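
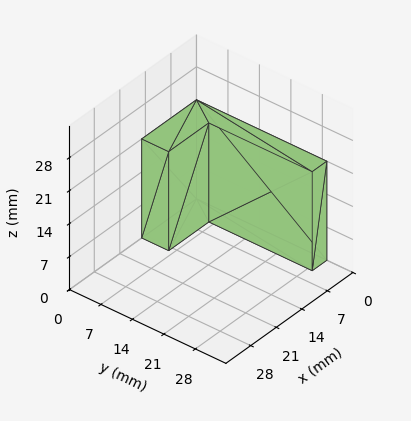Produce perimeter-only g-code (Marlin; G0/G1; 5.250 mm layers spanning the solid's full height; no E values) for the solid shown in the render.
Reading the render: the shape is an L-shaped prism: outer 15 × 29 mm, arm thicknesses ≈ 6 mm (horizontal) and 4 mm (vertical), extruded 21 mm in z (dimensions read to the nearest mm from the axis ticks). For the g-code, the solid's height is divided into equal slices at the stated Δz and each level perimeter traced with G1 moves after a G0 lift.

; perimeter-only toolpath
G21 ; units = mm
G90 ; absolute positioning
G28 ; home
; layer 1
G0 Z5.250
G0 X0.000 Y0.000
G1 X15.000 Y0.000
G1 X15.000 Y6.000
G1 X4.000 Y6.000
G1 X4.000 Y29.000
G1 X0.000 Y29.000
G1 X0.000 Y0.000
; layer 2
G0 Z10.500
G0 X0.000 Y0.000
G1 X15.000 Y0.000
G1 X15.000 Y6.000
G1 X4.000 Y6.000
G1 X4.000 Y29.000
G1 X0.000 Y29.000
G1 X0.000 Y0.000
; layer 3
G0 Z15.750
G0 X0.000 Y0.000
G1 X15.000 Y0.000
G1 X15.000 Y6.000
G1 X4.000 Y6.000
G1 X4.000 Y29.000
G1 X0.000 Y29.000
G1 X0.000 Y0.000
; layer 4
G0 Z21.000
G0 X0.000 Y0.000
G1 X15.000 Y0.000
G1 X15.000 Y6.000
G1 X4.000 Y6.000
G1 X4.000 Y29.000
G1 X0.000 Y29.000
G1 X0.000 Y0.000
M2 ; end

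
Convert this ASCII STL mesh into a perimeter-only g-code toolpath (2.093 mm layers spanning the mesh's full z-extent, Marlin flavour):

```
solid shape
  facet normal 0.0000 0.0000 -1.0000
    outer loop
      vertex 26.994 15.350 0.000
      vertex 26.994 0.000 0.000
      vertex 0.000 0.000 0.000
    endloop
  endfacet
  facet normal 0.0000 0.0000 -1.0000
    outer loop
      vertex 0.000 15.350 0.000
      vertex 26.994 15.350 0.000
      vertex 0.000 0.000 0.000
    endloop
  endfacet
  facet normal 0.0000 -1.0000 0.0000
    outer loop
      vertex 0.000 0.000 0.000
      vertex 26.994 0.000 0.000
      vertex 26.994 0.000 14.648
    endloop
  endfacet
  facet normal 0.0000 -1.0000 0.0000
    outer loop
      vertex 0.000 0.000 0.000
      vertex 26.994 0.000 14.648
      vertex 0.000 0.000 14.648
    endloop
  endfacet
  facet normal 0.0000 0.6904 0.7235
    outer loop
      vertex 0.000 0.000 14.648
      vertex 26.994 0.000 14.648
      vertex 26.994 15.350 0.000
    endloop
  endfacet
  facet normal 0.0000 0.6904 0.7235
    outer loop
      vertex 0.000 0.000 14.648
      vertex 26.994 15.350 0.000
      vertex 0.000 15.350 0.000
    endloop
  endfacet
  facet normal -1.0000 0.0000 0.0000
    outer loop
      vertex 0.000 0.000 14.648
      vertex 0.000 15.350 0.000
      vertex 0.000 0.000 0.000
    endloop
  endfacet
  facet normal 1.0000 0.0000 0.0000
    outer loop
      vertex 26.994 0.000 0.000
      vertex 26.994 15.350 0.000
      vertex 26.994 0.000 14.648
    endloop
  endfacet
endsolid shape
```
; perimeter-only toolpath
G21 ; units = mm
G90 ; absolute positioning
G28 ; home
; layer 1
G0 Z2.093
G0 X0.000 Y0.000
G1 X26.994 Y0.000
G1 X26.994 Y13.157
G1 X0.000 Y13.157
G1 X0.000 Y0.000
; layer 2
G0 Z4.185
G0 X0.000 Y0.000
G1 X26.994 Y0.000
G1 X26.994 Y10.964
G1 X0.000 Y10.964
G1 X0.000 Y0.000
; layer 3
G0 Z6.278
G0 X0.000 Y0.000
G1 X26.994 Y0.000
G1 X26.994 Y8.771
G1 X0.000 Y8.771
G1 X0.000 Y0.000
; layer 4
G0 Z8.370
G0 X0.000 Y0.000
G1 X26.994 Y0.000
G1 X26.994 Y6.579
G1 X0.000 Y6.579
G1 X0.000 Y0.000
; layer 5
G0 Z10.463
G0 X0.000 Y0.000
G1 X26.994 Y0.000
G1 X26.994 Y4.386
G1 X0.000 Y4.386
G1 X0.000 Y0.000
; layer 6
G0 Z12.555
G0 X0.000 Y0.000
G1 X26.994 Y0.000
G1 X26.994 Y2.193
G1 X0.000 Y2.193
G1 X0.000 Y0.000
M2 ; end

The solid is a wedge (ramp): 27 × 15.3 mm base, rising to 14.6 mm along the y=0 edge and sloping linearly to z=0 at y=15.3. Slicing at Δz = 2.093 mm — 7 equal slices spanning the solid's height, so layer i sits at z = i·h/7 — gives 6 non-empty perimeters. Each is a 4-segment closed polygon; G0 lifts to the layer z and rapids to the start vertex, then G1 traces the edges. The cross-section shrinks linearly with z (the slice at the apex is degenerate and omitted).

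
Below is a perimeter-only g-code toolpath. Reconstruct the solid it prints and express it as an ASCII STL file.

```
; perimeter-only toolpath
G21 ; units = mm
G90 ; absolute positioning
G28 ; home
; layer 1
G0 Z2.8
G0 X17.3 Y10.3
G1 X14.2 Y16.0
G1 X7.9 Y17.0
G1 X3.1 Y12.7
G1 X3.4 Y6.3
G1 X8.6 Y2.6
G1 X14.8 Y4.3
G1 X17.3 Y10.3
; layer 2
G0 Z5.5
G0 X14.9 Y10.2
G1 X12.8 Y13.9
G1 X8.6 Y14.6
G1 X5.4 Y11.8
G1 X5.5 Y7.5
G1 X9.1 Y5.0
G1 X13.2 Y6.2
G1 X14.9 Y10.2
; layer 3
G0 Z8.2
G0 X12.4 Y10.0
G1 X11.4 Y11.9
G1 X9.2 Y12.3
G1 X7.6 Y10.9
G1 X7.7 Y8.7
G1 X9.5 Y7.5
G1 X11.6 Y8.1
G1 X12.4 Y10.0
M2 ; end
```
solid part
  facet normal 0.0000 0.0000 -1.0000
    outer loop
      vertex 7.2 19.4 0.0
      vertex 15.7 18.0 0.0
      vertex 19.8 10.4 0.0
    endloop
  endfacet
  facet normal 0.0000 0.0000 -1.0000
    outer loop
      vertex 0.8 13.7 0.0
      vertex 7.2 19.4 0.0
      vertex 19.8 10.4 0.0
    endloop
  endfacet
  facet normal 0.0000 0.0000 -1.0000
    outer loop
      vertex 1.2 5.1 0.0
      vertex 0.8 13.7 0.0
      vertex 19.8 10.4 0.0
    endloop
  endfacet
  facet normal 0.0000 0.0000 -1.0000
    outer loop
      vertex 8.2 0.1 0.0
      vertex 1.2 5.1 0.0
      vertex 19.8 10.4 0.0
    endloop
  endfacet
  facet normal 0.0000 0.0000 -1.0000
    outer loop
      vertex 16.5 2.5 0.0
      vertex 8.2 0.1 0.0
      vertex 19.8 10.4 0.0
    endloop
  endfacet
  facet normal 0.6827 0.3683 0.6311
    outer loop
      vertex 19.8 10.4 0.0
      vertex 15.7 18.0 0.0
      vertex 9.9 9.9 11.0
    endloop
  endfacet
  facet normal 0.1261 0.7659 0.6305
    outer loop
      vertex 15.7 18.0 0.0
      vertex 7.2 19.4 0.0
      vertex 9.9 9.9 11.0
    endloop
  endfacet
  facet normal -0.5173 0.5808 0.6286
    outer loop
      vertex 7.2 19.4 0.0
      vertex 0.8 13.7 0.0
      vertex 9.9 9.9 11.0
    endloop
  endfacet
  facet normal -0.7761 -0.0361 0.6296
    outer loop
      vertex 0.8 13.7 0.0
      vertex 1.2 5.1 0.0
      vertex 9.9 9.9 11.0
    endloop
  endfacet
  facet normal -0.4506 -0.6308 0.6317
    outer loop
      vertex 1.2 5.1 0.0
      vertex 8.2 0.1 0.0
      vertex 9.9 9.9 11.0
    endloop
  endfacet
  facet normal 0.2155 -0.7454 0.6308
    outer loop
      vertex 8.2 0.1 0.0
      vertex 16.5 2.5 0.0
      vertex 9.9 9.9 11.0
    endloop
  endfacet
  facet normal 0.7160 -0.2991 0.6308
    outer loop
      vertex 16.5 2.5 0.0
      vertex 19.8 10.4 0.0
      vertex 9.9 9.9 11.0
    endloop
  endfacet
endsolid part

The G0 Z moves step by Δz≈2.8 mm. The G1 loops shrink linearly with z, so the solid tapers from its base footprint up to z≈11. Closing with a flat bottom cap and the tapered top and triangulating gives 12 facets — a regular 7-sided pyramid, base circumscribed radius ≈ 9.9 mm, apex at z ≈ 11 mm.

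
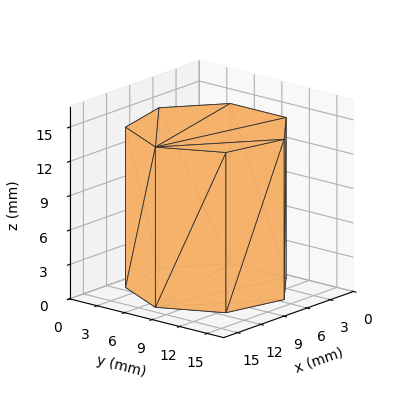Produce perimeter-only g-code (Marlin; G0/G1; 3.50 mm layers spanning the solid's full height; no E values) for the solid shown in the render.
Reading the render: the shape is a regular 7-sided prism (a cylinder approximated with 7 flat sides), circumscribed radius ≈ 7 mm, height ≈ 14 mm (dimensions read to the nearest mm from the axis ticks). For the g-code, the solid's height is divided into equal slices at the stated Δz and each level perimeter traced with G1 moves after a G0 lift.

; perimeter-only toolpath
G21 ; units = mm
G90 ; absolute positioning
G28 ; home
; layer 1
G0 Z3.50
G0 X14.00 Y7.00
G1 X11.36 Y12.47
G1 X5.44 Y13.82
G1 X0.69 Y10.04
G1 X0.69 Y3.96
G1 X5.44 Y0.18
G1 X11.36 Y1.53
G1 X14.00 Y7.00
; layer 2
G0 Z7.00
G0 X14.00 Y7.00
G1 X11.36 Y12.47
G1 X5.44 Y13.82
G1 X0.69 Y10.04
G1 X0.69 Y3.96
G1 X5.44 Y0.18
G1 X11.36 Y1.53
G1 X14.00 Y7.00
; layer 3
G0 Z10.50
G0 X14.00 Y7.00
G1 X11.36 Y12.47
G1 X5.44 Y13.82
G1 X0.69 Y10.04
G1 X0.69 Y3.96
G1 X5.44 Y0.18
G1 X11.36 Y1.53
G1 X14.00 Y7.00
; layer 4
G0 Z14.00
G0 X14.00 Y7.00
G1 X11.36 Y12.47
G1 X5.44 Y13.82
G1 X0.69 Y10.04
G1 X0.69 Y3.96
G1 X5.44 Y0.18
G1 X11.36 Y1.53
G1 X14.00 Y7.00
M2 ; end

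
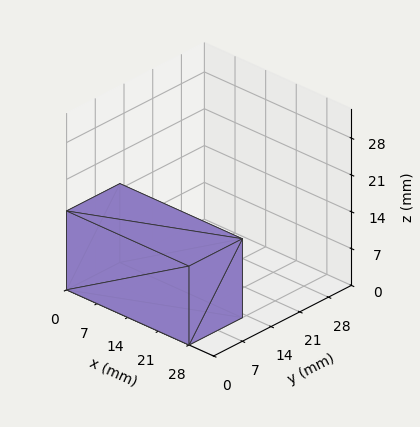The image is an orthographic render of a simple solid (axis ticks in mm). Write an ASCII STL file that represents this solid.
Reading the render: the shape is a rectangular box, roughly 28 × 13 mm footprint and 15 mm tall (dimensions read to the nearest mm from the axis ticks). For the STL, each face is triangulated and given an outward normal.

solid part
  facet normal 0.0000 0.0000 -1.0000
    outer loop
      vertex 28.0 13.0 0.0
      vertex 28.0 0.0 0.0
      vertex 0.0 0.0 0.0
    endloop
  endfacet
  facet normal 0.0000 0.0000 -1.0000
    outer loop
      vertex 0.0 13.0 0.0
      vertex 28.0 13.0 0.0
      vertex 0.0 0.0 0.0
    endloop
  endfacet
  facet normal 0.0000 0.0000 1.0000
    outer loop
      vertex 0.0 0.0 15.0
      vertex 28.0 0.0 15.0
      vertex 28.0 13.0 15.0
    endloop
  endfacet
  facet normal 0.0000 0.0000 1.0000
    outer loop
      vertex 0.0 0.0 15.0
      vertex 28.0 13.0 15.0
      vertex 0.0 13.0 15.0
    endloop
  endfacet
  facet normal 0.0000 -1.0000 0.0000
    outer loop
      vertex 0.0 0.0 0.0
      vertex 28.0 0.0 0.0
      vertex 28.0 0.0 15.0
    endloop
  endfacet
  facet normal 0.0000 -1.0000 0.0000
    outer loop
      vertex 0.0 0.0 0.0
      vertex 28.0 0.0 15.0
      vertex 0.0 0.0 15.0
    endloop
  endfacet
  facet normal 0.0000 1.0000 0.0000
    outer loop
      vertex 28.0 13.0 15.0
      vertex 28.0 13.0 0.0
      vertex 0.0 13.0 0.0
    endloop
  endfacet
  facet normal 0.0000 1.0000 0.0000
    outer loop
      vertex 0.0 13.0 15.0
      vertex 28.0 13.0 15.0
      vertex 0.0 13.0 0.0
    endloop
  endfacet
  facet normal -1.0000 0.0000 0.0000
    outer loop
      vertex 0.0 13.0 15.0
      vertex 0.0 13.0 0.0
      vertex 0.0 0.0 0.0
    endloop
  endfacet
  facet normal -1.0000 0.0000 0.0000
    outer loop
      vertex 0.0 0.0 15.0
      vertex 0.0 13.0 15.0
      vertex 0.0 0.0 0.0
    endloop
  endfacet
  facet normal 1.0000 0.0000 0.0000
    outer loop
      vertex 28.0 0.0 0.0
      vertex 28.0 13.0 0.0
      vertex 28.0 13.0 15.0
    endloop
  endfacet
  facet normal 1.0000 0.0000 0.0000
    outer loop
      vertex 28.0 0.0 0.0
      vertex 28.0 13.0 15.0
      vertex 28.0 0.0 15.0
    endloop
  endfacet
endsolid part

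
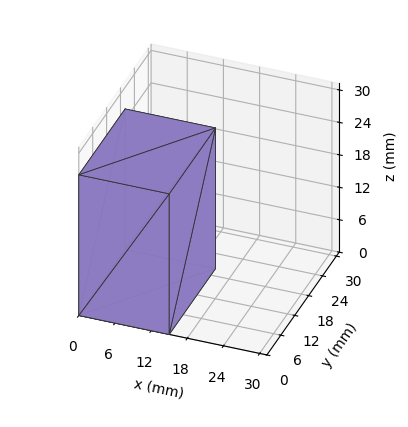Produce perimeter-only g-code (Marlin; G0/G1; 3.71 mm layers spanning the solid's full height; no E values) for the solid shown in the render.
Reading the render: the shape is a rectangular box, roughly 15 × 20 mm footprint and 26 mm tall (dimensions read to the nearest mm from the axis ticks). For the g-code, the solid's height is divided into equal slices at the stated Δz and each level perimeter traced with G1 moves after a G0 lift.

; perimeter-only toolpath
G21 ; units = mm
G90 ; absolute positioning
G28 ; home
; layer 1
G0 Z3.71
G0 X0.00 Y0.00
G1 X15.00 Y0.00
G1 X15.00 Y20.00
G1 X0.00 Y20.00
G1 X0.00 Y0.00
; layer 2
G0 Z7.43
G0 X0.00 Y0.00
G1 X15.00 Y0.00
G1 X15.00 Y20.00
G1 X0.00 Y20.00
G1 X0.00 Y0.00
; layer 3
G0 Z11.14
G0 X0.00 Y0.00
G1 X15.00 Y0.00
G1 X15.00 Y20.00
G1 X0.00 Y20.00
G1 X0.00 Y0.00
; layer 4
G0 Z14.86
G0 X0.00 Y0.00
G1 X15.00 Y0.00
G1 X15.00 Y20.00
G1 X0.00 Y20.00
G1 X0.00 Y0.00
; layer 5
G0 Z18.57
G0 X0.00 Y0.00
G1 X15.00 Y0.00
G1 X15.00 Y20.00
G1 X0.00 Y20.00
G1 X0.00 Y0.00
; layer 6
G0 Z22.29
G0 X0.00 Y0.00
G1 X15.00 Y0.00
G1 X15.00 Y20.00
G1 X0.00 Y20.00
G1 X0.00 Y0.00
; layer 7
G0 Z26.00
G0 X0.00 Y0.00
G1 X15.00 Y0.00
G1 X15.00 Y20.00
G1 X0.00 Y20.00
G1 X0.00 Y0.00
M2 ; end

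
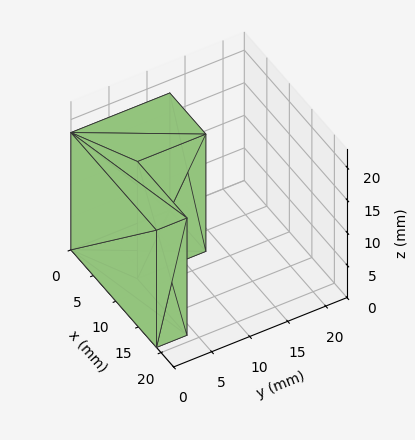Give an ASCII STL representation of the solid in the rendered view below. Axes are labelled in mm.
Reading the render: the shape is an L-shaped prism: outer 19 × 13 mm, arm thicknesses ≈ 4 mm (horizontal) and 8 mm (vertical), extruded 18 mm in z (dimensions read to the nearest mm from the axis ticks). For the STL, each face is triangulated and given an outward normal.

solid part
  facet normal 0.0000 0.0000 -1.0000
    outer loop
      vertex 19.00 4.00 0.00
      vertex 19.00 0.00 0.00
      vertex 0.00 0.00 0.00
    endloop
  endfacet
  facet normal 0.0000 0.0000 -1.0000
    outer loop
      vertex 8.00 4.00 0.00
      vertex 19.00 4.00 0.00
      vertex 0.00 0.00 0.00
    endloop
  endfacet
  facet normal 0.0000 0.0000 -1.0000
    outer loop
      vertex 8.00 13.00 0.00
      vertex 8.00 4.00 0.00
      vertex 0.00 0.00 0.00
    endloop
  endfacet
  facet normal 0.0000 0.0000 -1.0000
    outer loop
      vertex 0.00 13.00 0.00
      vertex 8.00 13.00 0.00
      vertex 0.00 0.00 0.00
    endloop
  endfacet
  facet normal 0.0000 0.0000 1.0000
    outer loop
      vertex 0.00 0.00 18.00
      vertex 19.00 0.00 18.00
      vertex 19.00 4.00 18.00
    endloop
  endfacet
  facet normal 0.0000 0.0000 1.0000
    outer loop
      vertex 0.00 0.00 18.00
      vertex 19.00 4.00 18.00
      vertex 8.00 4.00 18.00
    endloop
  endfacet
  facet normal 0.0000 0.0000 1.0000
    outer loop
      vertex 0.00 0.00 18.00
      vertex 8.00 4.00 18.00
      vertex 8.00 13.00 18.00
    endloop
  endfacet
  facet normal 0.0000 0.0000 1.0000
    outer loop
      vertex 0.00 0.00 18.00
      vertex 8.00 13.00 18.00
      vertex 0.00 13.00 18.00
    endloop
  endfacet
  facet normal 0.0000 -1.0000 0.0000
    outer loop
      vertex 0.00 0.00 0.00
      vertex 19.00 0.00 0.00
      vertex 19.00 0.00 18.00
    endloop
  endfacet
  facet normal 0.0000 -1.0000 0.0000
    outer loop
      vertex 0.00 0.00 0.00
      vertex 19.00 0.00 18.00
      vertex 0.00 0.00 18.00
    endloop
  endfacet
  facet normal 1.0000 0.0000 0.0000
    outer loop
      vertex 19.00 0.00 0.00
      vertex 19.00 4.00 0.00
      vertex 19.00 4.00 18.00
    endloop
  endfacet
  facet normal 1.0000 0.0000 0.0000
    outer loop
      vertex 19.00 0.00 0.00
      vertex 19.00 4.00 18.00
      vertex 19.00 0.00 18.00
    endloop
  endfacet
  facet normal 0.0000 1.0000 0.0000
    outer loop
      vertex 19.00 4.00 0.00
      vertex 8.00 4.00 0.00
      vertex 8.00 4.00 18.00
    endloop
  endfacet
  facet normal 0.0000 1.0000 0.0000
    outer loop
      vertex 19.00 4.00 0.00
      vertex 8.00 4.00 18.00
      vertex 19.00 4.00 18.00
    endloop
  endfacet
  facet normal 1.0000 0.0000 0.0000
    outer loop
      vertex 8.00 4.00 0.00
      vertex 8.00 13.00 0.00
      vertex 8.00 13.00 18.00
    endloop
  endfacet
  facet normal 1.0000 0.0000 0.0000
    outer loop
      vertex 8.00 4.00 0.00
      vertex 8.00 13.00 18.00
      vertex 8.00 4.00 18.00
    endloop
  endfacet
  facet normal 0.0000 1.0000 0.0000
    outer loop
      vertex 8.00 13.00 0.00
      vertex 0.00 13.00 0.00
      vertex 0.00 13.00 18.00
    endloop
  endfacet
  facet normal 0.0000 1.0000 0.0000
    outer loop
      vertex 8.00 13.00 0.00
      vertex 0.00 13.00 18.00
      vertex 8.00 13.00 18.00
    endloop
  endfacet
  facet normal -1.0000 0.0000 0.0000
    outer loop
      vertex 0.00 13.00 0.00
      vertex 0.00 0.00 0.00
      vertex 0.00 0.00 18.00
    endloop
  endfacet
  facet normal -1.0000 0.0000 0.0000
    outer loop
      vertex 0.00 13.00 0.00
      vertex 0.00 0.00 18.00
      vertex 0.00 13.00 18.00
    endloop
  endfacet
endsolid part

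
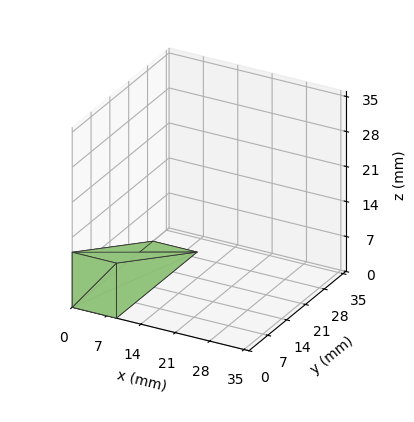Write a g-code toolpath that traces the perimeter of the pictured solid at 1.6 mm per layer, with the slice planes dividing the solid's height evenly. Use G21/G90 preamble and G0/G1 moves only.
Reading the render: the shape is a wedge (ramp): 9 × 30 mm base, rising to 11 mm along the y=0 edge and sloping linearly to z=0 at y=30 (dimensions read to the nearest mm from the axis ticks). For the g-code, the solid's height is divided into equal slices at the stated Δz and each level perimeter traced with G1 moves after a G0 lift.

; perimeter-only toolpath
G21 ; units = mm
G90 ; absolute positioning
G28 ; home
; layer 1
G0 Z1.6
G0 X0.0 Y0.0
G1 X9.0 Y0.0
G1 X9.0 Y25.7
G1 X0.0 Y25.7
G1 X0.0 Y0.0
; layer 2
G0 Z3.1
G0 X0.0 Y0.0
G1 X9.0 Y0.0
G1 X9.0 Y21.4
G1 X0.0 Y21.4
G1 X0.0 Y0.0
; layer 3
G0 Z4.7
G0 X0.0 Y0.0
G1 X9.0 Y0.0
G1 X9.0 Y17.1
G1 X0.0 Y17.1
G1 X0.0 Y0.0
; layer 4
G0 Z6.3
G0 X0.0 Y0.0
G1 X9.0 Y0.0
G1 X9.0 Y12.9
G1 X0.0 Y12.9
G1 X0.0 Y0.0
; layer 5
G0 Z7.9
G0 X0.0 Y0.0
G1 X9.0 Y0.0
G1 X9.0 Y8.6
G1 X0.0 Y8.6
G1 X0.0 Y0.0
; layer 6
G0 Z9.4
G0 X0.0 Y0.0
G1 X9.0 Y0.0
G1 X9.0 Y4.3
G1 X0.0 Y4.3
G1 X0.0 Y0.0
M2 ; end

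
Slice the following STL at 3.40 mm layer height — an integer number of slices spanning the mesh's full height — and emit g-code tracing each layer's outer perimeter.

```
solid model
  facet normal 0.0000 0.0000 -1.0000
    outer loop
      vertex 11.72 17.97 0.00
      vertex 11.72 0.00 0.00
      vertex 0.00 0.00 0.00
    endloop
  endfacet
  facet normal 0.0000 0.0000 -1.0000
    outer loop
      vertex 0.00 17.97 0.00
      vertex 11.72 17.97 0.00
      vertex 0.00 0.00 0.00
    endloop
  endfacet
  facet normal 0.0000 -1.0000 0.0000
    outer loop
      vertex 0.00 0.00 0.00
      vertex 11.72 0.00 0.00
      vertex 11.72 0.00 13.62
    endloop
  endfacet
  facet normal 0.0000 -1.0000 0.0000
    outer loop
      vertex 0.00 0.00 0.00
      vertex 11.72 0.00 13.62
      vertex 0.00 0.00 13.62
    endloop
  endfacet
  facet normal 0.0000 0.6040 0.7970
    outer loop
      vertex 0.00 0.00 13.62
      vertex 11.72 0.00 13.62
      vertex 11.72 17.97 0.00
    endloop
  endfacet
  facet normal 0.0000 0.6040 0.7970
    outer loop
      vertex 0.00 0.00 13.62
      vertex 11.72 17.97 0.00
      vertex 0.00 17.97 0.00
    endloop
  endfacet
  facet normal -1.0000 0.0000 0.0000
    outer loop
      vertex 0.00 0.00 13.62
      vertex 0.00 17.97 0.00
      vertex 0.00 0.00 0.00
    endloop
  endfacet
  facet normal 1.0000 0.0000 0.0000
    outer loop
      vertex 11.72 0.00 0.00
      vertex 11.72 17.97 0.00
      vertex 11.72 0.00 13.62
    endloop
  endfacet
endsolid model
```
; perimeter-only toolpath
G21 ; units = mm
G90 ; absolute positioning
G28 ; home
; layer 1
G0 Z3.40
G0 X0.00 Y0.00
G1 X11.72 Y0.00
G1 X11.72 Y13.48
G1 X0.00 Y13.48
G1 X0.00 Y0.00
; layer 2
G0 Z6.81
G0 X0.00 Y0.00
G1 X11.72 Y0.00
G1 X11.72 Y8.98
G1 X0.00 Y8.98
G1 X0.00 Y0.00
; layer 3
G0 Z10.21
G0 X0.00 Y0.00
G1 X11.72 Y0.00
G1 X11.72 Y4.49
G1 X0.00 Y4.49
G1 X0.00 Y0.00
M2 ; end

The solid is a wedge (ramp): 11.7 × 18 mm base, rising to 13.6 mm along the y=0 edge and sloping linearly to z=0 at y=18. Slicing at Δz = 3.40 mm — 4 equal slices spanning the solid's height, so layer i sits at z = i·h/4 — gives 3 non-empty perimeters. Each is a 4-segment closed polygon; G0 lifts to the layer z and rapids to the start vertex, then G1 traces the edges. The cross-section shrinks linearly with z (the slice at the apex is degenerate and omitted).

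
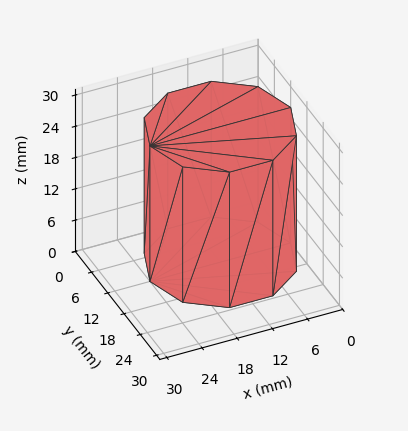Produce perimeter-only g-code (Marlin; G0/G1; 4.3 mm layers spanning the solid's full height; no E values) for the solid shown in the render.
Reading the render: the shape is a regular 10-sided prism (a cylinder approximated with 10 flat sides), circumscribed radius ≈ 12 mm, height ≈ 26 mm (dimensions read to the nearest mm from the axis ticks). For the g-code, the solid's height is divided into equal slices at the stated Δz and each level perimeter traced with G1 moves after a G0 lift.

; perimeter-only toolpath
G21 ; units = mm
G90 ; absolute positioning
G28 ; home
; layer 1
G0 Z4.3
G0 X24.0 Y12.0
G1 X21.7 Y19.1
G1 X15.7 Y23.4
G1 X8.3 Y23.4
G1 X2.3 Y19.1
G1 X0.0 Y12.0
G1 X2.3 Y4.9
G1 X8.3 Y0.6
G1 X15.7 Y0.6
G1 X21.7 Y4.9
G1 X24.0 Y12.0
; layer 2
G0 Z8.7
G0 X24.0 Y12.0
G1 X21.7 Y19.1
G1 X15.7 Y23.4
G1 X8.3 Y23.4
G1 X2.3 Y19.1
G1 X0.0 Y12.0
G1 X2.3 Y4.9
G1 X8.3 Y0.6
G1 X15.7 Y0.6
G1 X21.7 Y4.9
G1 X24.0 Y12.0
; layer 3
G0 Z13.0
G0 X24.0 Y12.0
G1 X21.7 Y19.1
G1 X15.7 Y23.4
G1 X8.3 Y23.4
G1 X2.3 Y19.1
G1 X0.0 Y12.0
G1 X2.3 Y4.9
G1 X8.3 Y0.6
G1 X15.7 Y0.6
G1 X21.7 Y4.9
G1 X24.0 Y12.0
; layer 4
G0 Z17.3
G0 X24.0 Y12.0
G1 X21.7 Y19.1
G1 X15.7 Y23.4
G1 X8.3 Y23.4
G1 X2.3 Y19.1
G1 X0.0 Y12.0
G1 X2.3 Y4.9
G1 X8.3 Y0.6
G1 X15.7 Y0.6
G1 X21.7 Y4.9
G1 X24.0 Y12.0
; layer 5
G0 Z21.7
G0 X24.0 Y12.0
G1 X21.7 Y19.1
G1 X15.7 Y23.4
G1 X8.3 Y23.4
G1 X2.3 Y19.1
G1 X0.0 Y12.0
G1 X2.3 Y4.9
G1 X8.3 Y0.6
G1 X15.7 Y0.6
G1 X21.7 Y4.9
G1 X24.0 Y12.0
; layer 6
G0 Z26.0
G0 X24.0 Y12.0
G1 X21.7 Y19.1
G1 X15.7 Y23.4
G1 X8.3 Y23.4
G1 X2.3 Y19.1
G1 X0.0 Y12.0
G1 X2.3 Y4.9
G1 X8.3 Y0.6
G1 X15.7 Y0.6
G1 X21.7 Y4.9
G1 X24.0 Y12.0
M2 ; end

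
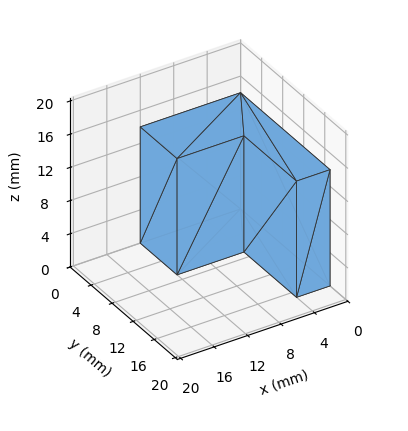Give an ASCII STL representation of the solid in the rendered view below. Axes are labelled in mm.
Reading the render: the shape is an L-shaped prism: outer 12 × 17 mm, arm thicknesses ≈ 7 mm (horizontal) and 4 mm (vertical), extruded 14 mm in z (dimensions read to the nearest mm from the axis ticks). For the STL, each face is triangulated and given an outward normal.

solid part
  facet normal 0.0000 0.0000 -1.0000
    outer loop
      vertex 12.0 7.0 0.0
      vertex 12.0 0.0 0.0
      vertex 0.0 0.0 0.0
    endloop
  endfacet
  facet normal 0.0000 0.0000 -1.0000
    outer loop
      vertex 4.0 7.0 0.0
      vertex 12.0 7.0 0.0
      vertex 0.0 0.0 0.0
    endloop
  endfacet
  facet normal 0.0000 0.0000 -1.0000
    outer loop
      vertex 4.0 17.0 0.0
      vertex 4.0 7.0 0.0
      vertex 0.0 0.0 0.0
    endloop
  endfacet
  facet normal 0.0000 0.0000 -1.0000
    outer loop
      vertex 0.0 17.0 0.0
      vertex 4.0 17.0 0.0
      vertex 0.0 0.0 0.0
    endloop
  endfacet
  facet normal 0.0000 0.0000 1.0000
    outer loop
      vertex 0.0 0.0 14.0
      vertex 12.0 0.0 14.0
      vertex 12.0 7.0 14.0
    endloop
  endfacet
  facet normal 0.0000 0.0000 1.0000
    outer loop
      vertex 0.0 0.0 14.0
      vertex 12.0 7.0 14.0
      vertex 4.0 7.0 14.0
    endloop
  endfacet
  facet normal 0.0000 0.0000 1.0000
    outer loop
      vertex 0.0 0.0 14.0
      vertex 4.0 7.0 14.0
      vertex 4.0 17.0 14.0
    endloop
  endfacet
  facet normal 0.0000 0.0000 1.0000
    outer loop
      vertex 0.0 0.0 14.0
      vertex 4.0 17.0 14.0
      vertex 0.0 17.0 14.0
    endloop
  endfacet
  facet normal 0.0000 -1.0000 0.0000
    outer loop
      vertex 0.0 0.0 0.0
      vertex 12.0 0.0 0.0
      vertex 12.0 0.0 14.0
    endloop
  endfacet
  facet normal 0.0000 -1.0000 0.0000
    outer loop
      vertex 0.0 0.0 0.0
      vertex 12.0 0.0 14.0
      vertex 0.0 0.0 14.0
    endloop
  endfacet
  facet normal 1.0000 0.0000 0.0000
    outer loop
      vertex 12.0 0.0 0.0
      vertex 12.0 7.0 0.0
      vertex 12.0 7.0 14.0
    endloop
  endfacet
  facet normal 1.0000 0.0000 0.0000
    outer loop
      vertex 12.0 0.0 0.0
      vertex 12.0 7.0 14.0
      vertex 12.0 0.0 14.0
    endloop
  endfacet
  facet normal 0.0000 1.0000 0.0000
    outer loop
      vertex 12.0 7.0 0.0
      vertex 4.0 7.0 0.0
      vertex 4.0 7.0 14.0
    endloop
  endfacet
  facet normal 0.0000 1.0000 0.0000
    outer loop
      vertex 12.0 7.0 0.0
      vertex 4.0 7.0 14.0
      vertex 12.0 7.0 14.0
    endloop
  endfacet
  facet normal 1.0000 0.0000 0.0000
    outer loop
      vertex 4.0 7.0 0.0
      vertex 4.0 17.0 0.0
      vertex 4.0 17.0 14.0
    endloop
  endfacet
  facet normal 1.0000 0.0000 0.0000
    outer loop
      vertex 4.0 7.0 0.0
      vertex 4.0 17.0 14.0
      vertex 4.0 7.0 14.0
    endloop
  endfacet
  facet normal 0.0000 1.0000 0.0000
    outer loop
      vertex 4.0 17.0 0.0
      vertex 0.0 17.0 0.0
      vertex 0.0 17.0 14.0
    endloop
  endfacet
  facet normal 0.0000 1.0000 0.0000
    outer loop
      vertex 4.0 17.0 0.0
      vertex 0.0 17.0 14.0
      vertex 4.0 17.0 14.0
    endloop
  endfacet
  facet normal -1.0000 0.0000 0.0000
    outer loop
      vertex 0.0 17.0 0.0
      vertex 0.0 0.0 0.0
      vertex 0.0 0.0 14.0
    endloop
  endfacet
  facet normal -1.0000 0.0000 0.0000
    outer loop
      vertex 0.0 17.0 0.0
      vertex 0.0 0.0 14.0
      vertex 0.0 17.0 14.0
    endloop
  endfacet
endsolid part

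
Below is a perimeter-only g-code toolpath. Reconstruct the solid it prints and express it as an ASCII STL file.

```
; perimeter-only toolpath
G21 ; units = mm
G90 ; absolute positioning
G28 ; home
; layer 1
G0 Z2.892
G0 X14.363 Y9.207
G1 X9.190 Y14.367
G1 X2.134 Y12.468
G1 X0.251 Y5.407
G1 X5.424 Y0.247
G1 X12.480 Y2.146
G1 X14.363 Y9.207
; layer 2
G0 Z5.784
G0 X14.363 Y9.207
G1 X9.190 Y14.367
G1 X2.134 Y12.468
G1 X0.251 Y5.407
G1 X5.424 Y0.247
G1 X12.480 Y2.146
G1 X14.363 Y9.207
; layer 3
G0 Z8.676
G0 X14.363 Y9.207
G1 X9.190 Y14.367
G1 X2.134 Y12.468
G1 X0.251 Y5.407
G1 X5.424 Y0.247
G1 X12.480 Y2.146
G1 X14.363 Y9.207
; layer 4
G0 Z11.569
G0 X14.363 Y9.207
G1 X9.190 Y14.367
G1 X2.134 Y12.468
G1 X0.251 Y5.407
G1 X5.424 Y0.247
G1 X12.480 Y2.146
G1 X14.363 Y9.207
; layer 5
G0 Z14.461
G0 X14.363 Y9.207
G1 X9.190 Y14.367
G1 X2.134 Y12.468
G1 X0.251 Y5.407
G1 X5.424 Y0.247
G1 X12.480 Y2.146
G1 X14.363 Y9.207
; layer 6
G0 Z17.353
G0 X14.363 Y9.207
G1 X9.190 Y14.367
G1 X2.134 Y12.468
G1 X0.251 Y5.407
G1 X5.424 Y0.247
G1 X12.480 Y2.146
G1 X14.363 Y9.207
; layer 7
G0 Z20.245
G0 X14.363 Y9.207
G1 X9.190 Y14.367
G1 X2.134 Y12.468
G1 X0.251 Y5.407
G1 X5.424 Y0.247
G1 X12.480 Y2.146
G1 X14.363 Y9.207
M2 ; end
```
solid part
  facet normal 0.0000 0.0000 -1.0000
    outer loop
      vertex 2.134 12.468 0.000
      vertex 9.190 14.367 0.000
      vertex 14.363 9.207 0.000
    endloop
  endfacet
  facet normal 0.0000 0.0000 -1.0000
    outer loop
      vertex 0.251 5.407 0.000
      vertex 2.134 12.468 0.000
      vertex 14.363 9.207 0.000
    endloop
  endfacet
  facet normal 0.0000 0.0000 -1.0000
    outer loop
      vertex 5.424 0.247 0.000
      vertex 0.251 5.407 0.000
      vertex 14.363 9.207 0.000
    endloop
  endfacet
  facet normal 0.0000 0.0000 -1.0000
    outer loop
      vertex 12.480 2.146 0.000
      vertex 5.424 0.247 0.000
      vertex 14.363 9.207 0.000
    endloop
  endfacet
  facet normal 0.0000 0.0000 1.0000
    outer loop
      vertex 14.363 9.207 20.245
      vertex 9.190 14.367 20.245
      vertex 2.134 12.468 20.245
    endloop
  endfacet
  facet normal 0.0000 0.0000 1.0000
    outer loop
      vertex 14.363 9.207 20.245
      vertex 2.134 12.468 20.245
      vertex 0.251 5.407 20.245
    endloop
  endfacet
  facet normal 0.0000 0.0000 1.0000
    outer loop
      vertex 14.363 9.207 20.245
      vertex 0.251 5.407 20.245
      vertex 5.424 0.247 20.245
    endloop
  endfacet
  facet normal 0.0000 0.0000 1.0000
    outer loop
      vertex 14.363 9.207 20.245
      vertex 5.424 0.247 20.245
      vertex 12.480 2.146 20.245
    endloop
  endfacet
  facet normal 0.7062 0.7080 0.0000
    outer loop
      vertex 14.363 9.207 0.000
      vertex 9.190 14.367 0.000
      vertex 9.190 14.367 20.245
    endloop
  endfacet
  facet normal 0.7062 0.7080 0.0000
    outer loop
      vertex 14.363 9.207 0.000
      vertex 9.190 14.367 20.245
      vertex 14.363 9.207 20.245
    endloop
  endfacet
  facet normal -0.2599 0.9656 0.0000
    outer loop
      vertex 9.190 14.367 0.000
      vertex 2.134 12.468 0.000
      vertex 2.134 12.468 20.245
    endloop
  endfacet
  facet normal -0.2599 0.9656 0.0000
    outer loop
      vertex 9.190 14.367 0.000
      vertex 2.134 12.468 20.245
      vertex 9.190 14.367 20.245
    endloop
  endfacet
  facet normal -0.9662 0.2577 0.0000
    outer loop
      vertex 2.134 12.468 0.000
      vertex 0.251 5.407 0.000
      vertex 0.251 5.407 20.245
    endloop
  endfacet
  facet normal -0.9662 0.2577 0.0000
    outer loop
      vertex 2.134 12.468 0.000
      vertex 0.251 5.407 20.245
      vertex 2.134 12.468 20.245
    endloop
  endfacet
  facet normal -0.7062 -0.7080 0.0000
    outer loop
      vertex 0.251 5.407 0.000
      vertex 5.424 0.247 0.000
      vertex 5.424 0.247 20.245
    endloop
  endfacet
  facet normal -0.7062 -0.7080 0.0000
    outer loop
      vertex 0.251 5.407 0.000
      vertex 5.424 0.247 20.245
      vertex 0.251 5.407 20.245
    endloop
  endfacet
  facet normal 0.2599 -0.9656 0.0000
    outer loop
      vertex 5.424 0.247 0.000
      vertex 12.480 2.146 0.000
      vertex 12.480 2.146 20.245
    endloop
  endfacet
  facet normal 0.2599 -0.9656 0.0000
    outer loop
      vertex 5.424 0.247 0.000
      vertex 12.480 2.146 20.245
      vertex 5.424 0.247 20.245
    endloop
  endfacet
  facet normal 0.9662 -0.2577 0.0000
    outer loop
      vertex 12.480 2.146 0.000
      vertex 14.363 9.207 0.000
      vertex 14.363 9.207 20.245
    endloop
  endfacet
  facet normal 0.9662 -0.2577 0.0000
    outer loop
      vertex 12.480 2.146 0.000
      vertex 14.363 9.207 20.245
      vertex 12.480 2.146 20.245
    endloop
  endfacet
endsolid part

The G0 Z moves step by Δz≈2.892 mm. Every layer's G1 loop is the same polygon, so the solid is a straight extrusion of it from z=0 to z≈20.2. Closing with flat bottom and top caps and triangulating gives 20 facets — a regular 6-sided prism (a cylinder approximated with 6 flat sides), circumscribed radius ≈ 7.31 mm, height ≈ 20.2 mm.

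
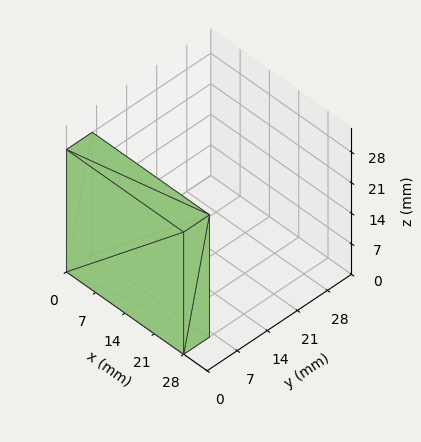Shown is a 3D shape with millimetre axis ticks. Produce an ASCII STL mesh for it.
Reading the render: the shape is a rectangular box, roughly 28 × 6 mm footprint and 28 mm tall (dimensions read to the nearest mm from the axis ticks). For the STL, each face is triangulated and given an outward normal.

solid part
  facet normal 0.0000 0.0000 -1.0000
    outer loop
      vertex 28.00 6.00 0.00
      vertex 28.00 0.00 0.00
      vertex 0.00 0.00 0.00
    endloop
  endfacet
  facet normal 0.0000 0.0000 -1.0000
    outer loop
      vertex 0.00 6.00 0.00
      vertex 28.00 6.00 0.00
      vertex 0.00 0.00 0.00
    endloop
  endfacet
  facet normal 0.0000 0.0000 1.0000
    outer loop
      vertex 0.00 0.00 28.00
      vertex 28.00 0.00 28.00
      vertex 28.00 6.00 28.00
    endloop
  endfacet
  facet normal 0.0000 0.0000 1.0000
    outer loop
      vertex 0.00 0.00 28.00
      vertex 28.00 6.00 28.00
      vertex 0.00 6.00 28.00
    endloop
  endfacet
  facet normal 0.0000 -1.0000 0.0000
    outer loop
      vertex 0.00 0.00 0.00
      vertex 28.00 0.00 0.00
      vertex 28.00 0.00 28.00
    endloop
  endfacet
  facet normal 0.0000 -1.0000 0.0000
    outer loop
      vertex 0.00 0.00 0.00
      vertex 28.00 0.00 28.00
      vertex 0.00 0.00 28.00
    endloop
  endfacet
  facet normal 0.0000 1.0000 0.0000
    outer loop
      vertex 28.00 6.00 28.00
      vertex 28.00 6.00 0.00
      vertex 0.00 6.00 0.00
    endloop
  endfacet
  facet normal 0.0000 1.0000 0.0000
    outer loop
      vertex 0.00 6.00 28.00
      vertex 28.00 6.00 28.00
      vertex 0.00 6.00 0.00
    endloop
  endfacet
  facet normal -1.0000 0.0000 0.0000
    outer loop
      vertex 0.00 6.00 28.00
      vertex 0.00 6.00 0.00
      vertex 0.00 0.00 0.00
    endloop
  endfacet
  facet normal -1.0000 0.0000 0.0000
    outer loop
      vertex 0.00 0.00 28.00
      vertex 0.00 6.00 28.00
      vertex 0.00 0.00 0.00
    endloop
  endfacet
  facet normal 1.0000 0.0000 0.0000
    outer loop
      vertex 28.00 0.00 0.00
      vertex 28.00 6.00 0.00
      vertex 28.00 6.00 28.00
    endloop
  endfacet
  facet normal 1.0000 0.0000 0.0000
    outer loop
      vertex 28.00 0.00 0.00
      vertex 28.00 6.00 28.00
      vertex 28.00 0.00 28.00
    endloop
  endfacet
endsolid part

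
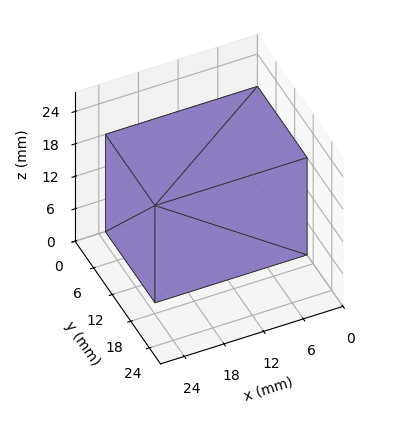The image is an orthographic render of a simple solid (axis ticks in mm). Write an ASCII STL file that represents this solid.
Reading the render: the shape is a rectangular box, roughly 23 × 16 mm footprint and 18 mm tall (dimensions read to the nearest mm from the axis ticks). For the STL, each face is triangulated and given an outward normal.

solid part
  facet normal 0.0000 0.0000 -1.0000
    outer loop
      vertex 23.00 16.00 0.00
      vertex 23.00 0.00 0.00
      vertex 0.00 0.00 0.00
    endloop
  endfacet
  facet normal 0.0000 0.0000 -1.0000
    outer loop
      vertex 0.00 16.00 0.00
      vertex 23.00 16.00 0.00
      vertex 0.00 0.00 0.00
    endloop
  endfacet
  facet normal 0.0000 0.0000 1.0000
    outer loop
      vertex 0.00 0.00 18.00
      vertex 23.00 0.00 18.00
      vertex 23.00 16.00 18.00
    endloop
  endfacet
  facet normal 0.0000 0.0000 1.0000
    outer loop
      vertex 0.00 0.00 18.00
      vertex 23.00 16.00 18.00
      vertex 0.00 16.00 18.00
    endloop
  endfacet
  facet normal 0.0000 -1.0000 0.0000
    outer loop
      vertex 0.00 0.00 0.00
      vertex 23.00 0.00 0.00
      vertex 23.00 0.00 18.00
    endloop
  endfacet
  facet normal 0.0000 -1.0000 0.0000
    outer loop
      vertex 0.00 0.00 0.00
      vertex 23.00 0.00 18.00
      vertex 0.00 0.00 18.00
    endloop
  endfacet
  facet normal 0.0000 1.0000 0.0000
    outer loop
      vertex 23.00 16.00 18.00
      vertex 23.00 16.00 0.00
      vertex 0.00 16.00 0.00
    endloop
  endfacet
  facet normal 0.0000 1.0000 0.0000
    outer loop
      vertex 0.00 16.00 18.00
      vertex 23.00 16.00 18.00
      vertex 0.00 16.00 0.00
    endloop
  endfacet
  facet normal -1.0000 0.0000 0.0000
    outer loop
      vertex 0.00 16.00 18.00
      vertex 0.00 16.00 0.00
      vertex 0.00 0.00 0.00
    endloop
  endfacet
  facet normal -1.0000 0.0000 0.0000
    outer loop
      vertex 0.00 0.00 18.00
      vertex 0.00 16.00 18.00
      vertex 0.00 0.00 0.00
    endloop
  endfacet
  facet normal 1.0000 0.0000 0.0000
    outer loop
      vertex 23.00 0.00 0.00
      vertex 23.00 16.00 0.00
      vertex 23.00 16.00 18.00
    endloop
  endfacet
  facet normal 1.0000 0.0000 0.0000
    outer loop
      vertex 23.00 0.00 0.00
      vertex 23.00 16.00 18.00
      vertex 23.00 0.00 18.00
    endloop
  endfacet
endsolid part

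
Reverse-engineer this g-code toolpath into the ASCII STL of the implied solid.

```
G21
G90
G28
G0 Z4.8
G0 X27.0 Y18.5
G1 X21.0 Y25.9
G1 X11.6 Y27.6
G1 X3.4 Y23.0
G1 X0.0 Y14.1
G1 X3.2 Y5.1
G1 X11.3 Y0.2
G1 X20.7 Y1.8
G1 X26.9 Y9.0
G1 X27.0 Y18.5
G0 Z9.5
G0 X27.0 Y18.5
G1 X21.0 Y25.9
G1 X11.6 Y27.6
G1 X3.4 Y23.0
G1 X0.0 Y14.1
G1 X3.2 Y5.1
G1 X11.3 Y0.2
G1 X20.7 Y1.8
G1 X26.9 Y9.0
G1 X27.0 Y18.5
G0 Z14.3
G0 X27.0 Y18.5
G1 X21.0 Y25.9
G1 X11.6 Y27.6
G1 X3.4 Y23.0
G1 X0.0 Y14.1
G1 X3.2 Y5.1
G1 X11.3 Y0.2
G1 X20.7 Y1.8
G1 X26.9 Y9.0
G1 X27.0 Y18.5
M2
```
solid part
  facet normal 0.0000 0.0000 -1.0000
    outer loop
      vertex 11.6 27.6 0.0
      vertex 21.0 25.9 0.0
      vertex 27.0 18.5 0.0
    endloop
  endfacet
  facet normal 0.0000 0.0000 -1.0000
    outer loop
      vertex 3.4 23.0 0.0
      vertex 11.6 27.6 0.0
      vertex 27.0 18.5 0.0
    endloop
  endfacet
  facet normal 0.0000 0.0000 -1.0000
    outer loop
      vertex 0.0 14.1 0.0
      vertex 3.4 23.0 0.0
      vertex 27.0 18.5 0.0
    endloop
  endfacet
  facet normal 0.0000 0.0000 -1.0000
    outer loop
      vertex 3.2 5.1 0.0
      vertex 0.0 14.1 0.0
      vertex 27.0 18.5 0.0
    endloop
  endfacet
  facet normal 0.0000 0.0000 -1.0000
    outer loop
      vertex 11.3 0.2 0.0
      vertex 3.2 5.1 0.0
      vertex 27.0 18.5 0.0
    endloop
  endfacet
  facet normal 0.0000 0.0000 -1.0000
    outer loop
      vertex 20.7 1.8 0.0
      vertex 11.3 0.2 0.0
      vertex 27.0 18.5 0.0
    endloop
  endfacet
  facet normal 0.0000 0.0000 -1.0000
    outer loop
      vertex 26.9 9.0 0.0
      vertex 20.7 1.8 0.0
      vertex 27.0 18.5 0.0
    endloop
  endfacet
  facet normal 0.0000 0.0000 1.0000
    outer loop
      vertex 27.0 18.5 14.3
      vertex 21.0 25.9 14.3
      vertex 11.6 27.6 14.3
    endloop
  endfacet
  facet normal 0.0000 0.0000 1.0000
    outer loop
      vertex 27.0 18.5 14.3
      vertex 11.6 27.6 14.3
      vertex 3.4 23.0 14.3
    endloop
  endfacet
  facet normal 0.0000 0.0000 1.0000
    outer loop
      vertex 27.0 18.5 14.3
      vertex 3.4 23.0 14.3
      vertex 0.0 14.1 14.3
    endloop
  endfacet
  facet normal 0.0000 0.0000 1.0000
    outer loop
      vertex 27.0 18.5 14.3
      vertex 0.0 14.1 14.3
      vertex 3.2 5.1 14.3
    endloop
  endfacet
  facet normal 0.0000 0.0000 1.0000
    outer loop
      vertex 27.0 18.5 14.3
      vertex 3.2 5.1 14.3
      vertex 11.3 0.2 14.3
    endloop
  endfacet
  facet normal 0.0000 0.0000 1.0000
    outer loop
      vertex 27.0 18.5 14.3
      vertex 11.3 0.2 14.3
      vertex 20.7 1.8 14.3
    endloop
  endfacet
  facet normal 0.0000 0.0000 1.0000
    outer loop
      vertex 27.0 18.5 14.3
      vertex 20.7 1.8 14.3
      vertex 26.9 9.0 14.3
    endloop
  endfacet
  facet normal 0.7768 0.6298 0.0000
    outer loop
      vertex 27.0 18.5 0.0
      vertex 21.0 25.9 0.0
      vertex 21.0 25.9 14.3
    endloop
  endfacet
  facet normal 0.7768 0.6298 0.0000
    outer loop
      vertex 27.0 18.5 0.0
      vertex 21.0 25.9 14.3
      vertex 27.0 18.5 14.3
    endloop
  endfacet
  facet normal 0.1780 0.9840 0.0000
    outer loop
      vertex 21.0 25.9 0.0
      vertex 11.6 27.6 0.0
      vertex 11.6 27.6 14.3
    endloop
  endfacet
  facet normal 0.1780 0.9840 0.0000
    outer loop
      vertex 21.0 25.9 0.0
      vertex 11.6 27.6 14.3
      vertex 21.0 25.9 14.3
    endloop
  endfacet
  facet normal -0.4893 0.8721 0.0000
    outer loop
      vertex 11.6 27.6 0.0
      vertex 3.4 23.0 0.0
      vertex 3.4 23.0 14.3
    endloop
  endfacet
  facet normal -0.4893 0.8721 0.0000
    outer loop
      vertex 11.6 27.6 0.0
      vertex 3.4 23.0 14.3
      vertex 11.6 27.6 14.3
    endloop
  endfacet
  facet normal -0.9342 0.3569 0.0000
    outer loop
      vertex 3.4 23.0 0.0
      vertex 0.0 14.1 0.0
      vertex 0.0 14.1 14.3
    endloop
  endfacet
  facet normal -0.9342 0.3569 0.0000
    outer loop
      vertex 3.4 23.0 0.0
      vertex 0.0 14.1 14.3
      vertex 3.4 23.0 14.3
    endloop
  endfacet
  facet normal -0.9422 -0.3350 0.0000
    outer loop
      vertex 0.0 14.1 0.0
      vertex 3.2 5.1 0.0
      vertex 3.2 5.1 14.3
    endloop
  endfacet
  facet normal -0.9422 -0.3350 0.0000
    outer loop
      vertex 0.0 14.1 0.0
      vertex 3.2 5.1 14.3
      vertex 0.0 14.1 14.3
    endloop
  endfacet
  facet normal -0.5176 -0.8556 0.0000
    outer loop
      vertex 3.2 5.1 0.0
      vertex 11.3 0.2 0.0
      vertex 11.3 0.2 14.3
    endloop
  endfacet
  facet normal -0.5176 -0.8556 0.0000
    outer loop
      vertex 3.2 5.1 0.0
      vertex 11.3 0.2 14.3
      vertex 3.2 5.1 14.3
    endloop
  endfacet
  facet normal 0.1678 -0.9858 0.0000
    outer loop
      vertex 11.3 0.2 0.0
      vertex 20.7 1.8 0.0
      vertex 20.7 1.8 14.3
    endloop
  endfacet
  facet normal 0.1678 -0.9858 0.0000
    outer loop
      vertex 11.3 0.2 0.0
      vertex 20.7 1.8 14.3
      vertex 11.3 0.2 14.3
    endloop
  endfacet
  facet normal 0.7578 -0.6525 0.0000
    outer loop
      vertex 20.7 1.8 0.0
      vertex 26.9 9.0 0.0
      vertex 26.9 9.0 14.3
    endloop
  endfacet
  facet normal 0.7578 -0.6525 0.0000
    outer loop
      vertex 20.7 1.8 0.0
      vertex 26.9 9.0 14.3
      vertex 20.7 1.8 14.3
    endloop
  endfacet
  facet normal 0.9999 -0.0105 0.0000
    outer loop
      vertex 26.9 9.0 0.0
      vertex 27.0 18.5 0.0
      vertex 27.0 18.5 14.3
    endloop
  endfacet
  facet normal 0.9999 -0.0105 0.0000
    outer loop
      vertex 26.9 9.0 0.0
      vertex 27.0 18.5 14.3
      vertex 26.9 9.0 14.3
    endloop
  endfacet
endsolid part

The G0 Z moves step by Δz≈4.8 mm. Every layer's G1 loop is the same polygon, so the solid is a straight extrusion of it from z=0 to z≈14.3. Closing with flat bottom and top caps and triangulating gives 32 facets — a regular 9-sided prism (a cylinder approximated with 9 flat sides), circumscribed radius ≈ 13.9 mm, height ≈ 14.3 mm.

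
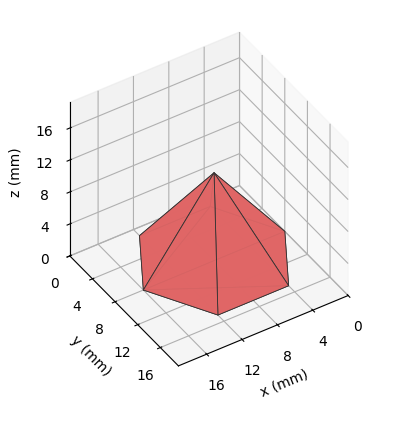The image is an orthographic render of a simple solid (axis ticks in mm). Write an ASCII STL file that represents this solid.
Reading the render: the shape is a regular 6-sided pyramid, base circumscribed radius ≈ 8 mm, apex at z ≈ 11 mm (dimensions read to the nearest mm from the axis ticks). For the STL, each face is triangulated and given an outward normal.

solid part
  facet normal 0.0000 0.0000 -1.0000
    outer loop
      vertex 4.00 14.93 0.00
      vertex 12.00 14.93 0.00
      vertex 16.00 8.00 0.00
    endloop
  endfacet
  facet normal 0.0000 0.0000 -1.0000
    outer loop
      vertex 0.00 8.00 0.00
      vertex 4.00 14.93 0.00
      vertex 16.00 8.00 0.00
    endloop
  endfacet
  facet normal 0.0000 0.0000 -1.0000
    outer loop
      vertex 4.00 1.07 0.00
      vertex 0.00 8.00 0.00
      vertex 16.00 8.00 0.00
    endloop
  endfacet
  facet normal 0.0000 0.0000 -1.0000
    outer loop
      vertex 12.00 1.07 0.00
      vertex 4.00 1.07 0.00
      vertex 16.00 8.00 0.00
    endloop
  endfacet
  facet normal 0.7328 0.4230 0.5330
    outer loop
      vertex 16.00 8.00 0.00
      vertex 12.00 14.93 0.00
      vertex 8.00 8.00 11.00
    endloop
  endfacet
  facet normal 0.0000 0.8461 0.5330
    outer loop
      vertex 12.00 14.93 0.00
      vertex 4.00 14.93 0.00
      vertex 8.00 8.00 11.00
    endloop
  endfacet
  facet normal -0.7328 0.4230 0.5330
    outer loop
      vertex 4.00 14.93 0.00
      vertex 0.00 8.00 0.00
      vertex 8.00 8.00 11.00
    endloop
  endfacet
  facet normal -0.7328 -0.4230 0.5330
    outer loop
      vertex 0.00 8.00 0.00
      vertex 4.00 1.07 0.00
      vertex 8.00 8.00 11.00
    endloop
  endfacet
  facet normal 0.0000 -0.8461 0.5330
    outer loop
      vertex 4.00 1.07 0.00
      vertex 12.00 1.07 0.00
      vertex 8.00 8.00 11.00
    endloop
  endfacet
  facet normal 0.7328 -0.4230 0.5330
    outer loop
      vertex 12.00 1.07 0.00
      vertex 16.00 8.00 0.00
      vertex 8.00 8.00 11.00
    endloop
  endfacet
endsolid part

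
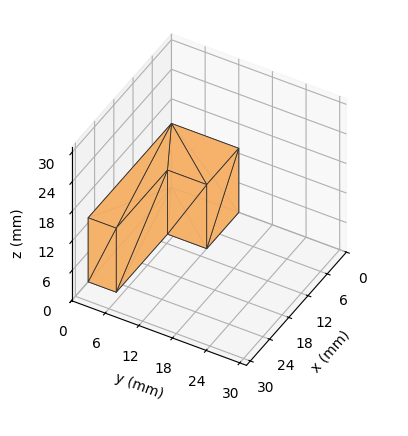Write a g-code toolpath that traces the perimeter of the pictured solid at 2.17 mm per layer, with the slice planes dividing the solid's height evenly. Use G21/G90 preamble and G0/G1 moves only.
Reading the render: the shape is an L-shaped prism: outer 26 × 12 mm, arm thicknesses ≈ 5 mm (horizontal) and 10 mm (vertical), extruded 13 mm in z (dimensions read to the nearest mm from the axis ticks). For the g-code, the solid's height is divided into equal slices at the stated Δz and each level perimeter traced with G1 moves after a G0 lift.

; perimeter-only toolpath
G21 ; units = mm
G90 ; absolute positioning
G28 ; home
; layer 1
G0 Z2.17
G0 X0.00 Y0.00
G1 X26.00 Y0.00
G1 X26.00 Y5.00
G1 X10.00 Y5.00
G1 X10.00 Y12.00
G1 X0.00 Y12.00
G1 X0.00 Y0.00
; layer 2
G0 Z4.33
G0 X0.00 Y0.00
G1 X26.00 Y0.00
G1 X26.00 Y5.00
G1 X10.00 Y5.00
G1 X10.00 Y12.00
G1 X0.00 Y12.00
G1 X0.00 Y0.00
; layer 3
G0 Z6.50
G0 X0.00 Y0.00
G1 X26.00 Y0.00
G1 X26.00 Y5.00
G1 X10.00 Y5.00
G1 X10.00 Y12.00
G1 X0.00 Y12.00
G1 X0.00 Y0.00
; layer 4
G0 Z8.67
G0 X0.00 Y0.00
G1 X26.00 Y0.00
G1 X26.00 Y5.00
G1 X10.00 Y5.00
G1 X10.00 Y12.00
G1 X0.00 Y12.00
G1 X0.00 Y0.00
; layer 5
G0 Z10.83
G0 X0.00 Y0.00
G1 X26.00 Y0.00
G1 X26.00 Y5.00
G1 X10.00 Y5.00
G1 X10.00 Y12.00
G1 X0.00 Y12.00
G1 X0.00 Y0.00
; layer 6
G0 Z13.00
G0 X0.00 Y0.00
G1 X26.00 Y0.00
G1 X26.00 Y5.00
G1 X10.00 Y5.00
G1 X10.00 Y12.00
G1 X0.00 Y12.00
G1 X0.00 Y0.00
M2 ; end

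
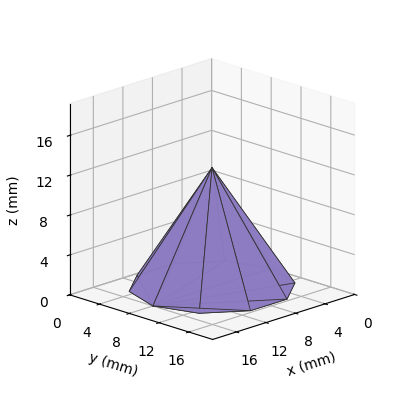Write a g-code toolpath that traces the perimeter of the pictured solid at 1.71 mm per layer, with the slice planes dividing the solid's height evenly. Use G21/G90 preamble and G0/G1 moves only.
Reading the render: the shape is a regular 10-sided pyramid, base circumscribed radius ≈ 8 mm, apex at z ≈ 12 mm (dimensions read to the nearest mm from the axis ticks). For the g-code, the solid's height is divided into equal slices at the stated Δz and each level perimeter traced with G1 moves after a G0 lift.

; perimeter-only toolpath
G21 ; units = mm
G90 ; absolute positioning
G28 ; home
; layer 1
G0 Z1.71
G0 X14.86 Y8.00
G1 X13.55 Y12.03
G1 X10.12 Y14.52
G1 X5.88 Y14.52
G1 X2.45 Y12.03
G1 X1.14 Y8.00
G1 X2.45 Y3.97
G1 X5.88 Y1.48
G1 X10.12 Y1.48
G1 X13.55 Y3.97
G1 X14.86 Y8.00
; layer 2
G0 Z3.43
G0 X13.71 Y8.00
G1 X12.62 Y11.36
G1 X9.76 Y13.44
G1 X6.24 Y13.44
G1 X3.38 Y11.36
G1 X2.29 Y8.00
G1 X3.38 Y4.64
G1 X6.24 Y2.56
G1 X9.76 Y2.56
G1 X12.62 Y4.64
G1 X13.71 Y8.00
; layer 3
G0 Z5.14
G0 X12.57 Y8.00
G1 X11.70 Y10.69
G1 X9.41 Y12.35
G1 X6.59 Y12.35
G1 X4.30 Y10.69
G1 X3.43 Y8.00
G1 X4.30 Y5.31
G1 X6.59 Y3.65
G1 X9.41 Y3.65
G1 X11.70 Y5.31
G1 X12.57 Y8.00
; layer 4
G0 Z6.86
G0 X11.43 Y8.00
G1 X10.77 Y10.01
G1 X9.06 Y11.26
G1 X6.94 Y11.26
G1 X5.23 Y10.01
G1 X4.57 Y8.00
G1 X5.23 Y5.99
G1 X6.94 Y4.74
G1 X9.06 Y4.74
G1 X10.77 Y5.99
G1 X11.43 Y8.00
; layer 5
G0 Z8.57
G0 X10.29 Y8.00
G1 X9.85 Y9.34
G1 X8.71 Y10.17
G1 X7.29 Y10.17
G1 X6.15 Y9.34
G1 X5.71 Y8.00
G1 X6.15 Y6.66
G1 X7.29 Y5.83
G1 X8.71 Y5.83
G1 X9.85 Y6.66
G1 X10.29 Y8.00
; layer 6
G0 Z10.29
G0 X9.14 Y8.00
G1 X8.92 Y8.67
G1 X8.35 Y9.09
G1 X7.65 Y9.09
G1 X7.08 Y8.67
G1 X6.86 Y8.00
G1 X7.08 Y7.33
G1 X7.65 Y6.91
G1 X8.35 Y6.91
G1 X8.92 Y7.33
G1 X9.14 Y8.00
M2 ; end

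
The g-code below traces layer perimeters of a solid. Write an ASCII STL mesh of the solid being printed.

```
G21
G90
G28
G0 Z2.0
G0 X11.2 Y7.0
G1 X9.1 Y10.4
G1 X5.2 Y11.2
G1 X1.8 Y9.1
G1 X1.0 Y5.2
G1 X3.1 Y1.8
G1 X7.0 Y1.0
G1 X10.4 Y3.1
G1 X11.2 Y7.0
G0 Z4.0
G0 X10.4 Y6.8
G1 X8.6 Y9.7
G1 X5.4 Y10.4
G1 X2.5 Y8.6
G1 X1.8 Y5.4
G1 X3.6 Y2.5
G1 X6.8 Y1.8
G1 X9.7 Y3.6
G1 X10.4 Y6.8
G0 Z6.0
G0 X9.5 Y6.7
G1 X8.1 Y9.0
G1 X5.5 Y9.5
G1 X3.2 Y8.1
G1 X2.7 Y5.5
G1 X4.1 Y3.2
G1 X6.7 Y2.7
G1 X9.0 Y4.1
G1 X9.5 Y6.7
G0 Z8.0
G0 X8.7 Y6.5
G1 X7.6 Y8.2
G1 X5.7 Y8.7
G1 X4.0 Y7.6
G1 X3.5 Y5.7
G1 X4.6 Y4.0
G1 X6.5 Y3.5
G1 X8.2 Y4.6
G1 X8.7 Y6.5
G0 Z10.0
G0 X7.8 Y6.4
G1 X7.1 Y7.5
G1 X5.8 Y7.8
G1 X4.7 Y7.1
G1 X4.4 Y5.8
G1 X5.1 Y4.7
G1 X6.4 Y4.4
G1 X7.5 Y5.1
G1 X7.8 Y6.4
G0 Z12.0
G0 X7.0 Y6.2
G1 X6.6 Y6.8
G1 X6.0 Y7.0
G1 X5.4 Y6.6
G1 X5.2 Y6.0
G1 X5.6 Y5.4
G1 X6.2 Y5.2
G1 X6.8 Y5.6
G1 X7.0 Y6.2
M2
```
solid part
  facet normal 0.0000 0.0000 -1.0000
    outer loop
      vertex 5.1 12.1 0.0
      vertex 9.6 11.1 0.0
      vertex 12.1 7.1 0.0
    endloop
  endfacet
  facet normal 0.0000 0.0000 -1.0000
    outer loop
      vertex 1.1 9.6 0.0
      vertex 5.1 12.1 0.0
      vertex 12.1 7.1 0.0
    endloop
  endfacet
  facet normal 0.0000 0.0000 -1.0000
    outer loop
      vertex 0.1 5.1 0.0
      vertex 1.1 9.6 0.0
      vertex 12.1 7.1 0.0
    endloop
  endfacet
  facet normal 0.0000 0.0000 -1.0000
    outer loop
      vertex 2.6 1.1 0.0
      vertex 0.1 5.1 0.0
      vertex 12.1 7.1 0.0
    endloop
  endfacet
  facet normal 0.0000 0.0000 -1.0000
    outer loop
      vertex 7.1 0.1 0.0
      vertex 2.6 1.1 0.0
      vertex 12.1 7.1 0.0
    endloop
  endfacet
  facet normal 0.0000 0.0000 -1.0000
    outer loop
      vertex 11.1 2.6 0.0
      vertex 7.1 0.1 0.0
      vertex 12.1 7.1 0.0
    endloop
  endfacet
  facet normal 0.7870 0.4919 0.3724
    outer loop
      vertex 12.1 7.1 0.0
      vertex 9.6 11.1 0.0
      vertex 6.1 6.1 14.0
    endloop
  endfacet
  facet normal 0.2012 0.9055 0.3737
    outer loop
      vertex 9.6 11.1 0.0
      vertex 5.1 12.1 0.0
      vertex 6.1 6.1 14.0
    endloop
  endfacet
  facet normal -0.4919 0.7870 0.3724
    outer loop
      vertex 5.1 12.1 0.0
      vertex 1.1 9.6 0.0
      vertex 6.1 6.1 14.0
    endloop
  endfacet
  facet normal -0.9055 0.2012 0.3737
    outer loop
      vertex 1.1 9.6 0.0
      vertex 0.1 5.1 0.0
      vertex 6.1 6.1 14.0
    endloop
  endfacet
  facet normal -0.7870 -0.4919 0.3724
    outer loop
      vertex 0.1 5.1 0.0
      vertex 2.6 1.1 0.0
      vertex 6.1 6.1 14.0
    endloop
  endfacet
  facet normal -0.2012 -0.9055 0.3737
    outer loop
      vertex 2.6 1.1 0.0
      vertex 7.1 0.1 0.0
      vertex 6.1 6.1 14.0
    endloop
  endfacet
  facet normal 0.4919 -0.7870 0.3724
    outer loop
      vertex 7.1 0.1 0.0
      vertex 11.1 2.6 0.0
      vertex 6.1 6.1 14.0
    endloop
  endfacet
  facet normal 0.9055 -0.2012 0.3737
    outer loop
      vertex 11.1 2.6 0.0
      vertex 12.1 7.1 0.0
      vertex 6.1 6.1 14.0
    endloop
  endfacet
endsolid part

The G0 Z moves step by Δz≈2.0 mm. The G1 loops shrink linearly with z, so the solid tapers from its base footprint up to z≈14. Closing with a flat bottom cap and the tapered top and triangulating gives 14 facets — a regular 8-sided pyramid, base circumscribed radius ≈ 6.1 mm, apex at z ≈ 14 mm.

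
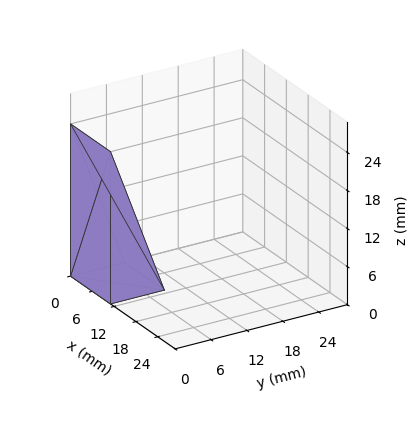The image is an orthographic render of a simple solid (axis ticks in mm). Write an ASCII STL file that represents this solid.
Reading the render: the shape is a wedge (ramp): 11 × 9 mm base, rising to 24 mm along the y=0 edge and sloping linearly to z=0 at y=9 (dimensions read to the nearest mm from the axis ticks). For the STL, each face is triangulated and given an outward normal.

solid part
  facet normal 0.0000 0.0000 -1.0000
    outer loop
      vertex 11.00 9.00 0.00
      vertex 11.00 0.00 0.00
      vertex 0.00 0.00 0.00
    endloop
  endfacet
  facet normal 0.0000 0.0000 -1.0000
    outer loop
      vertex 0.00 9.00 0.00
      vertex 11.00 9.00 0.00
      vertex 0.00 0.00 0.00
    endloop
  endfacet
  facet normal 0.0000 -1.0000 0.0000
    outer loop
      vertex 0.00 0.00 0.00
      vertex 11.00 0.00 0.00
      vertex 11.00 0.00 24.00
    endloop
  endfacet
  facet normal 0.0000 -1.0000 0.0000
    outer loop
      vertex 0.00 0.00 0.00
      vertex 11.00 0.00 24.00
      vertex 0.00 0.00 24.00
    endloop
  endfacet
  facet normal 0.0000 0.9363 0.3511
    outer loop
      vertex 0.00 0.00 24.00
      vertex 11.00 0.00 24.00
      vertex 11.00 9.00 0.00
    endloop
  endfacet
  facet normal 0.0000 0.9363 0.3511
    outer loop
      vertex 0.00 0.00 24.00
      vertex 11.00 9.00 0.00
      vertex 0.00 9.00 0.00
    endloop
  endfacet
  facet normal -1.0000 0.0000 0.0000
    outer loop
      vertex 0.00 0.00 24.00
      vertex 0.00 9.00 0.00
      vertex 0.00 0.00 0.00
    endloop
  endfacet
  facet normal 1.0000 0.0000 0.0000
    outer loop
      vertex 11.00 0.00 0.00
      vertex 11.00 9.00 0.00
      vertex 11.00 0.00 24.00
    endloop
  endfacet
endsolid part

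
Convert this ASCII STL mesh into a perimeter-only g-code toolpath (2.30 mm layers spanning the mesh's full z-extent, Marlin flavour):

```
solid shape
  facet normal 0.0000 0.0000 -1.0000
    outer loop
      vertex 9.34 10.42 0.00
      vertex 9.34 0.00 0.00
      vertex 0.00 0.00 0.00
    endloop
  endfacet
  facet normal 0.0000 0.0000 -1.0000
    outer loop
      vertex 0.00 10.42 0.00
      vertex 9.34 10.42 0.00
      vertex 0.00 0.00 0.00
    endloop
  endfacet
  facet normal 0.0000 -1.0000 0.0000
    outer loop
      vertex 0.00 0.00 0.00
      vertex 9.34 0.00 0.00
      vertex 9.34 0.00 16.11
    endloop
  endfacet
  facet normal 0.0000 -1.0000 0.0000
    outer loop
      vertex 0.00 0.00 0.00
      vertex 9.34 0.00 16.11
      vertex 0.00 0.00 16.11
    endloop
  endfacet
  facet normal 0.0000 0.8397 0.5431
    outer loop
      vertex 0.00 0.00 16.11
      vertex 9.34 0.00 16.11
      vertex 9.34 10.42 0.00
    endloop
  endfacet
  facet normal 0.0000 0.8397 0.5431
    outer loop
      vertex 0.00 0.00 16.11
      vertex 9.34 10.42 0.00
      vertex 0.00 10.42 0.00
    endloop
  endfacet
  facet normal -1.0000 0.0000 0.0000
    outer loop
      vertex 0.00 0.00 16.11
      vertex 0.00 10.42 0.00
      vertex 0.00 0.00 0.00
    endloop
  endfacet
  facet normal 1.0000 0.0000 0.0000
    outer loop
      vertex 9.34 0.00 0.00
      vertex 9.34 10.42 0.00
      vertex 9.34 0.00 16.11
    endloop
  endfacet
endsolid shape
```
; perimeter-only toolpath
G21 ; units = mm
G90 ; absolute positioning
G28 ; home
; layer 1
G0 Z2.30
G0 X0.00 Y0.00
G1 X9.34 Y0.00
G1 X9.34 Y8.93
G1 X0.00 Y8.93
G1 X0.00 Y0.00
; layer 2
G0 Z4.60
G0 X0.00 Y0.00
G1 X9.34 Y0.00
G1 X9.34 Y7.44
G1 X0.00 Y7.44
G1 X0.00 Y0.00
; layer 3
G0 Z6.90
G0 X0.00 Y0.00
G1 X9.34 Y0.00
G1 X9.34 Y5.95
G1 X0.00 Y5.95
G1 X0.00 Y0.00
; layer 4
G0 Z9.21
G0 X0.00 Y0.00
G1 X9.34 Y0.00
G1 X9.34 Y4.47
G1 X0.00 Y4.47
G1 X0.00 Y0.00
; layer 5
G0 Z11.51
G0 X0.00 Y0.00
G1 X9.34 Y0.00
G1 X9.34 Y2.98
G1 X0.00 Y2.98
G1 X0.00 Y0.00
; layer 6
G0 Z13.81
G0 X0.00 Y0.00
G1 X9.34 Y0.00
G1 X9.34 Y1.49
G1 X0.00 Y1.49
G1 X0.00 Y0.00
M2 ; end

The solid is a wedge (ramp): 9.34 × 10.4 mm base, rising to 16.1 mm along the y=0 edge and sloping linearly to z=0 at y=10.4. Slicing at Δz = 2.30 mm — 7 equal slices spanning the solid's height, so layer i sits at z = i·h/7 — gives 6 non-empty perimeters. Each is a 4-segment closed polygon; G0 lifts to the layer z and rapids to the start vertex, then G1 traces the edges. The cross-section shrinks linearly with z (the slice at the apex is degenerate and omitted).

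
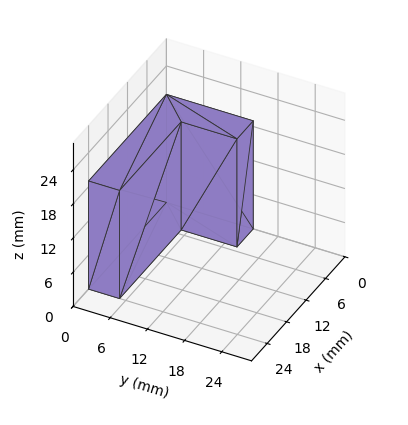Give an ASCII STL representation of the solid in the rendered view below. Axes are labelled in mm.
Reading the render: the shape is an L-shaped prism: outer 24 × 14 mm, arm thicknesses ≈ 5 mm (horizontal) and 5 mm (vertical), extruded 19 mm in z (dimensions read to the nearest mm from the axis ticks). For the STL, each face is triangulated and given an outward normal.

solid part
  facet normal 0.0000 0.0000 -1.0000
    outer loop
      vertex 24.00 5.00 0.00
      vertex 24.00 0.00 0.00
      vertex 0.00 0.00 0.00
    endloop
  endfacet
  facet normal 0.0000 0.0000 -1.0000
    outer loop
      vertex 5.00 5.00 0.00
      vertex 24.00 5.00 0.00
      vertex 0.00 0.00 0.00
    endloop
  endfacet
  facet normal 0.0000 0.0000 -1.0000
    outer loop
      vertex 5.00 14.00 0.00
      vertex 5.00 5.00 0.00
      vertex 0.00 0.00 0.00
    endloop
  endfacet
  facet normal 0.0000 0.0000 -1.0000
    outer loop
      vertex 0.00 14.00 0.00
      vertex 5.00 14.00 0.00
      vertex 0.00 0.00 0.00
    endloop
  endfacet
  facet normal 0.0000 0.0000 1.0000
    outer loop
      vertex 0.00 0.00 19.00
      vertex 24.00 0.00 19.00
      vertex 24.00 5.00 19.00
    endloop
  endfacet
  facet normal 0.0000 0.0000 1.0000
    outer loop
      vertex 0.00 0.00 19.00
      vertex 24.00 5.00 19.00
      vertex 5.00 5.00 19.00
    endloop
  endfacet
  facet normal 0.0000 0.0000 1.0000
    outer loop
      vertex 0.00 0.00 19.00
      vertex 5.00 5.00 19.00
      vertex 5.00 14.00 19.00
    endloop
  endfacet
  facet normal 0.0000 0.0000 1.0000
    outer loop
      vertex 0.00 0.00 19.00
      vertex 5.00 14.00 19.00
      vertex 0.00 14.00 19.00
    endloop
  endfacet
  facet normal 0.0000 -1.0000 0.0000
    outer loop
      vertex 0.00 0.00 0.00
      vertex 24.00 0.00 0.00
      vertex 24.00 0.00 19.00
    endloop
  endfacet
  facet normal 0.0000 -1.0000 0.0000
    outer loop
      vertex 0.00 0.00 0.00
      vertex 24.00 0.00 19.00
      vertex 0.00 0.00 19.00
    endloop
  endfacet
  facet normal 1.0000 0.0000 0.0000
    outer loop
      vertex 24.00 0.00 0.00
      vertex 24.00 5.00 0.00
      vertex 24.00 5.00 19.00
    endloop
  endfacet
  facet normal 1.0000 0.0000 0.0000
    outer loop
      vertex 24.00 0.00 0.00
      vertex 24.00 5.00 19.00
      vertex 24.00 0.00 19.00
    endloop
  endfacet
  facet normal 0.0000 1.0000 0.0000
    outer loop
      vertex 24.00 5.00 0.00
      vertex 5.00 5.00 0.00
      vertex 5.00 5.00 19.00
    endloop
  endfacet
  facet normal 0.0000 1.0000 0.0000
    outer loop
      vertex 24.00 5.00 0.00
      vertex 5.00 5.00 19.00
      vertex 24.00 5.00 19.00
    endloop
  endfacet
  facet normal 1.0000 0.0000 0.0000
    outer loop
      vertex 5.00 5.00 0.00
      vertex 5.00 14.00 0.00
      vertex 5.00 14.00 19.00
    endloop
  endfacet
  facet normal 1.0000 0.0000 0.0000
    outer loop
      vertex 5.00 5.00 0.00
      vertex 5.00 14.00 19.00
      vertex 5.00 5.00 19.00
    endloop
  endfacet
  facet normal 0.0000 1.0000 0.0000
    outer loop
      vertex 5.00 14.00 0.00
      vertex 0.00 14.00 0.00
      vertex 0.00 14.00 19.00
    endloop
  endfacet
  facet normal 0.0000 1.0000 0.0000
    outer loop
      vertex 5.00 14.00 0.00
      vertex 0.00 14.00 19.00
      vertex 5.00 14.00 19.00
    endloop
  endfacet
  facet normal -1.0000 0.0000 0.0000
    outer loop
      vertex 0.00 14.00 0.00
      vertex 0.00 0.00 0.00
      vertex 0.00 0.00 19.00
    endloop
  endfacet
  facet normal -1.0000 0.0000 0.0000
    outer loop
      vertex 0.00 14.00 0.00
      vertex 0.00 0.00 19.00
      vertex 0.00 14.00 19.00
    endloop
  endfacet
endsolid part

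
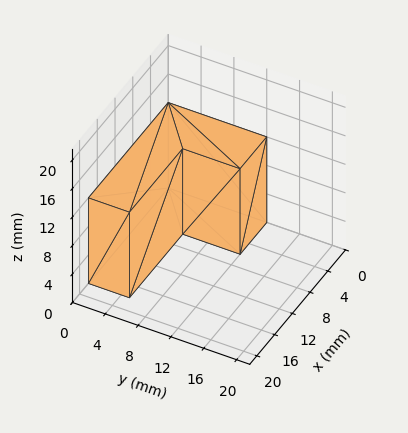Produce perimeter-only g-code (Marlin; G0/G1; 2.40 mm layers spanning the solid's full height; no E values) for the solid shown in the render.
Reading the render: the shape is an L-shaped prism: outer 18 × 12 mm, arm thicknesses ≈ 5 mm (horizontal) and 6 mm (vertical), extruded 12 mm in z (dimensions read to the nearest mm from the axis ticks). For the g-code, the solid's height is divided into equal slices at the stated Δz and each level perimeter traced with G1 moves after a G0 lift.

; perimeter-only toolpath
G21 ; units = mm
G90 ; absolute positioning
G28 ; home
; layer 1
G0 Z2.40
G0 X0.00 Y0.00
G1 X18.00 Y0.00
G1 X18.00 Y5.00
G1 X6.00 Y5.00
G1 X6.00 Y12.00
G1 X0.00 Y12.00
G1 X0.00 Y0.00
; layer 2
G0 Z4.80
G0 X0.00 Y0.00
G1 X18.00 Y0.00
G1 X18.00 Y5.00
G1 X6.00 Y5.00
G1 X6.00 Y12.00
G1 X0.00 Y12.00
G1 X0.00 Y0.00
; layer 3
G0 Z7.20
G0 X0.00 Y0.00
G1 X18.00 Y0.00
G1 X18.00 Y5.00
G1 X6.00 Y5.00
G1 X6.00 Y12.00
G1 X0.00 Y12.00
G1 X0.00 Y0.00
; layer 4
G0 Z9.60
G0 X0.00 Y0.00
G1 X18.00 Y0.00
G1 X18.00 Y5.00
G1 X6.00 Y5.00
G1 X6.00 Y12.00
G1 X0.00 Y12.00
G1 X0.00 Y0.00
; layer 5
G0 Z12.00
G0 X0.00 Y0.00
G1 X18.00 Y0.00
G1 X18.00 Y5.00
G1 X6.00 Y5.00
G1 X6.00 Y12.00
G1 X0.00 Y12.00
G1 X0.00 Y0.00
M2 ; end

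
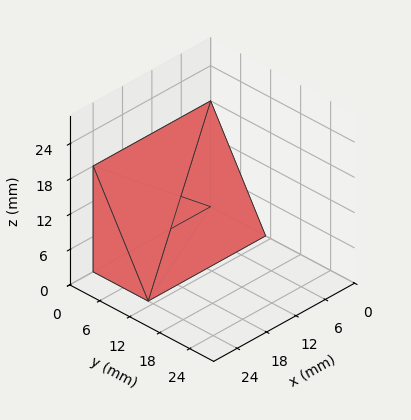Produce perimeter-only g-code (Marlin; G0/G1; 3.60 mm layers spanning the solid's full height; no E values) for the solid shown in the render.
Reading the render: the shape is a wedge (ramp): 24 × 11 mm base, rising to 18 mm along the y=0 edge and sloping linearly to z=0 at y=11 (dimensions read to the nearest mm from the axis ticks). For the g-code, the solid's height is divided into equal slices at the stated Δz and each level perimeter traced with G1 moves after a G0 lift.

; perimeter-only toolpath
G21 ; units = mm
G90 ; absolute positioning
G28 ; home
; layer 1
G0 Z3.60
G0 X0.00 Y0.00
G1 X24.00 Y0.00
G1 X24.00 Y8.80
G1 X0.00 Y8.80
G1 X0.00 Y0.00
; layer 2
G0 Z7.20
G0 X0.00 Y0.00
G1 X24.00 Y0.00
G1 X24.00 Y6.60
G1 X0.00 Y6.60
G1 X0.00 Y0.00
; layer 3
G0 Z10.80
G0 X0.00 Y0.00
G1 X24.00 Y0.00
G1 X24.00 Y4.40
G1 X0.00 Y4.40
G1 X0.00 Y0.00
; layer 4
G0 Z14.40
G0 X0.00 Y0.00
G1 X24.00 Y0.00
G1 X24.00 Y2.20
G1 X0.00 Y2.20
G1 X0.00 Y0.00
M2 ; end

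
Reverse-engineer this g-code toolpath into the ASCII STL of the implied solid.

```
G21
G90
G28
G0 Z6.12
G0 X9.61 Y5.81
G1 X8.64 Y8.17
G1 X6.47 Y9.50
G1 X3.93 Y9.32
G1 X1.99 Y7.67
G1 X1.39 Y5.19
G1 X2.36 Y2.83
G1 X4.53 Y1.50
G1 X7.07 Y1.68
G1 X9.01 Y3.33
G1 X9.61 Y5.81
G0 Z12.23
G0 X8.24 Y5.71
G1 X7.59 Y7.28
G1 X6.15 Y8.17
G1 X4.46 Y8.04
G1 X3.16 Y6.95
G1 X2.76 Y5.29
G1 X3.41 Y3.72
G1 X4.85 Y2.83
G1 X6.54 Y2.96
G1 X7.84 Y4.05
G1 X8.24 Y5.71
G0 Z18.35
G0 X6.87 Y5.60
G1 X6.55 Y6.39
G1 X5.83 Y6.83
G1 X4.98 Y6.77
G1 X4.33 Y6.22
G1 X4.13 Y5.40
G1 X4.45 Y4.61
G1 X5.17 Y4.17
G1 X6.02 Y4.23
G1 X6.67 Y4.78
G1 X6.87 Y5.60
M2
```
solid part
  facet normal 0.0000 0.0000 -1.0000
    outer loop
      vertex 6.80 10.84 0.00
      vertex 9.69 9.06 0.00
      vertex 10.98 5.91 0.00
    endloop
  endfacet
  facet normal 0.0000 0.0000 -1.0000
    outer loop
      vertex 3.41 10.59 0.00
      vertex 6.80 10.84 0.00
      vertex 10.98 5.91 0.00
    endloop
  endfacet
  facet normal 0.0000 0.0000 -1.0000
    outer loop
      vertex 0.82 8.39 0.00
      vertex 3.41 10.59 0.00
      vertex 10.98 5.91 0.00
    endloop
  endfacet
  facet normal 0.0000 0.0000 -1.0000
    outer loop
      vertex 0.02 5.09 0.00
      vertex 0.82 8.39 0.00
      vertex 10.98 5.91 0.00
    endloop
  endfacet
  facet normal 0.0000 0.0000 -1.0000
    outer loop
      vertex 1.31 1.94 0.00
      vertex 0.02 5.09 0.00
      vertex 10.98 5.91 0.00
    endloop
  endfacet
  facet normal 0.0000 0.0000 -1.0000
    outer loop
      vertex 4.20 0.16 0.00
      vertex 1.31 1.94 0.00
      vertex 10.98 5.91 0.00
    endloop
  endfacet
  facet normal 0.0000 0.0000 -1.0000
    outer loop
      vertex 7.59 0.41 0.00
      vertex 4.20 0.16 0.00
      vertex 10.98 5.91 0.00
    endloop
  endfacet
  facet normal 0.0000 0.0000 -1.0000
    outer loop
      vertex 10.18 2.61 0.00
      vertex 7.59 0.41 0.00
      vertex 10.98 5.91 0.00
    endloop
  endfacet
  facet normal 0.9050 0.3706 0.2089
    outer loop
      vertex 10.98 5.91 0.00
      vertex 9.69 9.06 0.00
      vertex 5.50 5.50 24.47
    endloop
  endfacet
  facet normal 0.5128 0.8327 0.2090
    outer loop
      vertex 9.69 9.06 0.00
      vertex 6.80 10.84 0.00
      vertex 5.50 5.50 24.47
    endloop
  endfacet
  facet normal -0.0719 0.9753 0.2090
    outer loop
      vertex 6.80 10.84 0.00
      vertex 3.41 10.59 0.00
      vertex 5.50 5.50 24.47
    endloop
  endfacet
  facet normal -0.6331 0.7453 0.2091
    outer loop
      vertex 3.41 10.59 0.00
      vertex 0.82 8.39 0.00
      vertex 5.50 5.50 24.47
    endloop
  endfacet
  facet normal -0.9504 0.2304 0.2090
    outer loop
      vertex 0.82 8.39 0.00
      vertex 0.02 5.09 0.00
      vertex 5.50 5.50 24.47
    endloop
  endfacet
  facet normal -0.9050 -0.3706 0.2089
    outer loop
      vertex 0.02 5.09 0.00
      vertex 1.31 1.94 0.00
      vertex 5.50 5.50 24.47
    endloop
  endfacet
  facet normal -0.5128 -0.8327 0.2090
    outer loop
      vertex 1.31 1.94 0.00
      vertex 4.20 0.16 0.00
      vertex 5.50 5.50 24.47
    endloop
  endfacet
  facet normal 0.0719 -0.9753 0.2090
    outer loop
      vertex 4.20 0.16 0.00
      vertex 7.59 0.41 0.00
      vertex 5.50 5.50 24.47
    endloop
  endfacet
  facet normal 0.6331 -0.7453 0.2091
    outer loop
      vertex 7.59 0.41 0.00
      vertex 10.18 2.61 0.00
      vertex 5.50 5.50 24.47
    endloop
  endfacet
  facet normal 0.9504 -0.2304 0.2090
    outer loop
      vertex 10.18 2.61 0.00
      vertex 10.98 5.91 0.00
      vertex 5.50 5.50 24.47
    endloop
  endfacet
endsolid part

The G0 Z moves step by Δz≈6.12 mm. The G1 loops shrink linearly with z, so the solid tapers from its base footprint up to z≈24.5. Closing with a flat bottom cap and the tapered top and triangulating gives 18 facets — a regular 10-sided pyramid, base circumscribed radius ≈ 5.5 mm, apex at z ≈ 24.5 mm.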